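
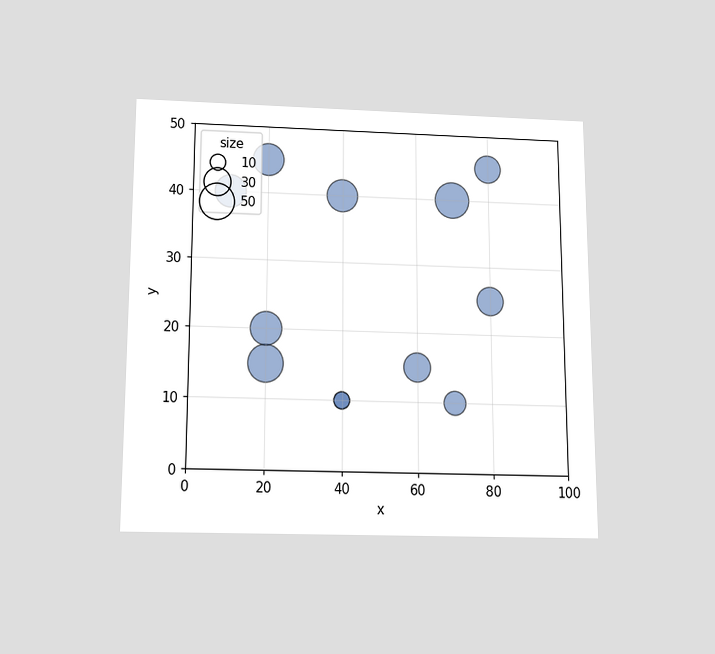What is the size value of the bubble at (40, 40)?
40

The chart is viewed slightly from below. Matching the bubble at (40, 40) against the size legend gives 40.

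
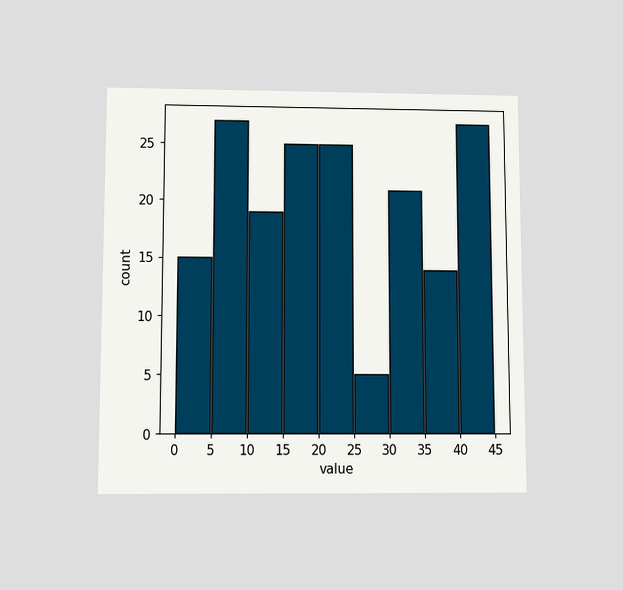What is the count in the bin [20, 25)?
The chart is viewed slightly from below. The [20, 25) bin has height 25.

25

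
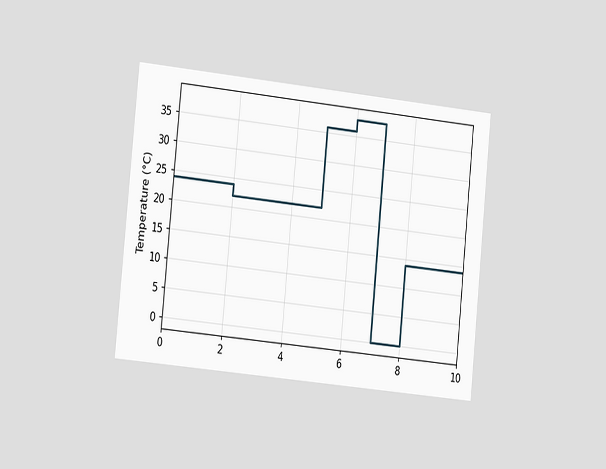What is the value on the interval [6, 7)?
38°C

The chart is tilted about 6° clockwise and viewed slightly from the left. On [6, 7) the step sits at 38°C.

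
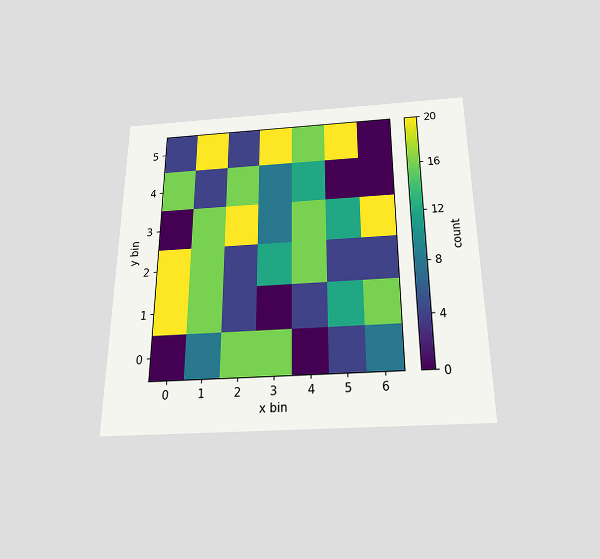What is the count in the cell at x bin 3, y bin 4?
8

The chart is viewed slightly from below. Matching the cell (3, 4) against the colorbar gives 8.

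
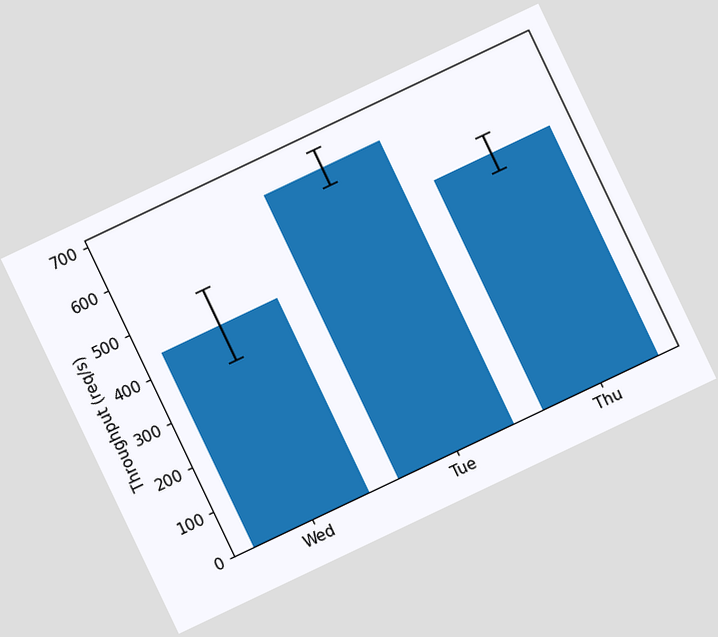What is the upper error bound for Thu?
560req/s

The chart is tilted about 25° counter-clockwise. The Thu bar's upper whisker reaches 560req/s.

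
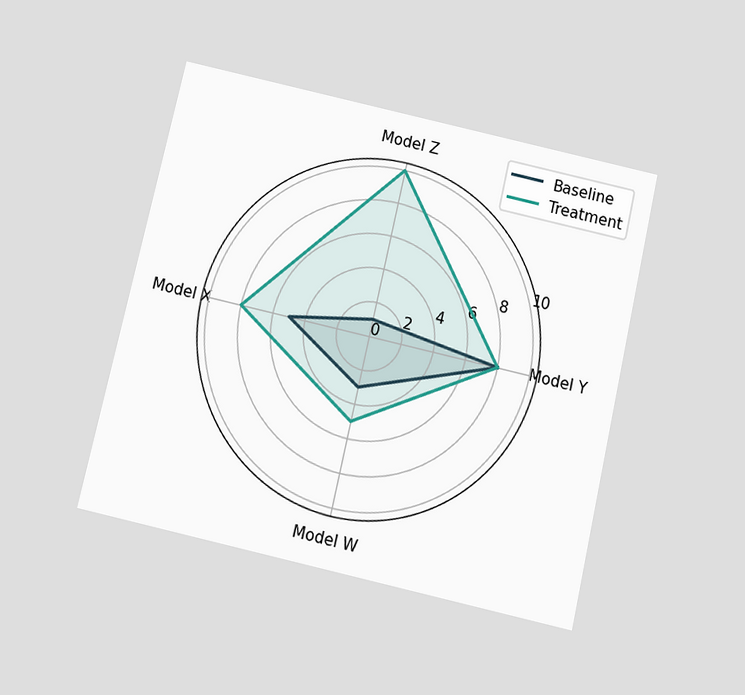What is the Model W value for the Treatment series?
The chart is tilted about 13° clockwise and viewed slightly from below. On the Model W axis, Treatment reaches 5.

5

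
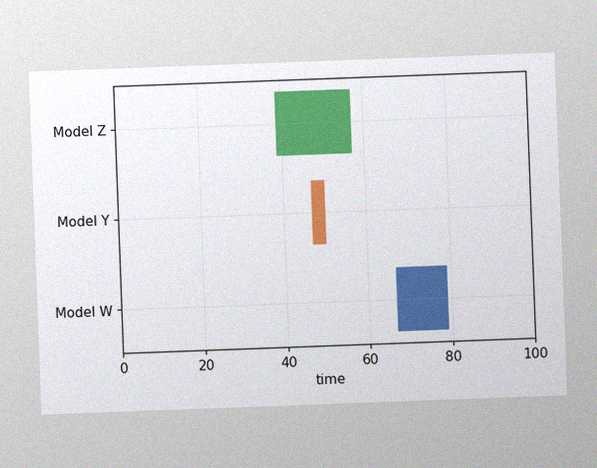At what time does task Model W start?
67

The chart is tilted about 2° counter-clockwise, with some photo noise. The Model W bar begins at t=67.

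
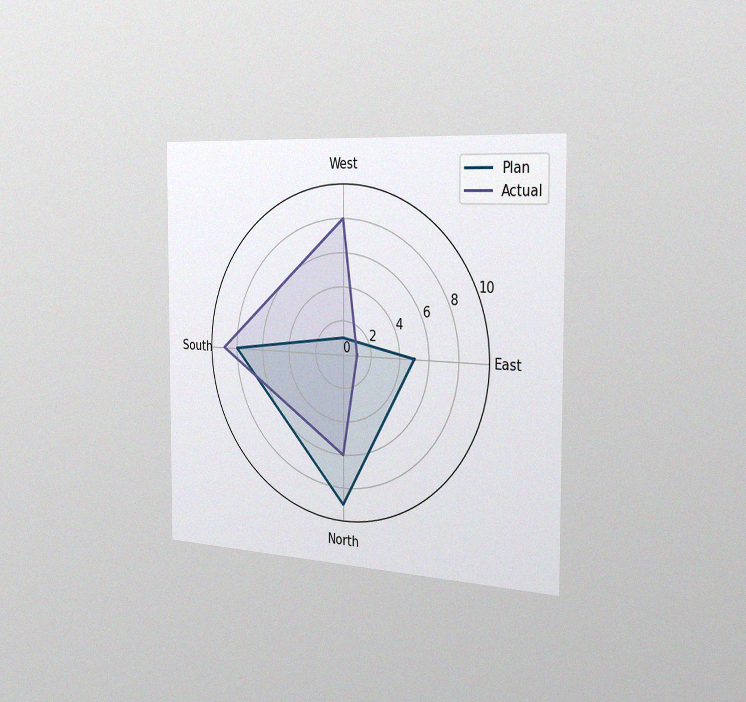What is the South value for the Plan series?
8

The chart is viewed slightly from the right, with some photo noise. On the South axis, Plan reaches 8.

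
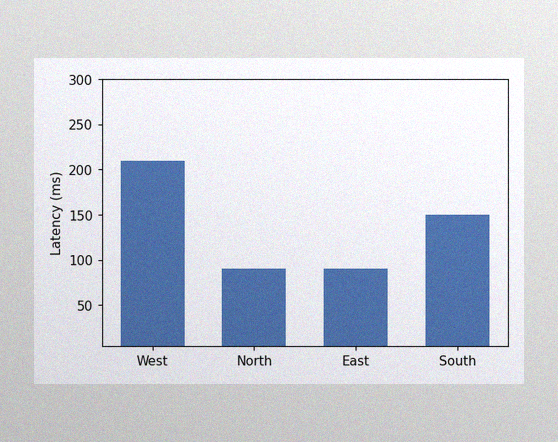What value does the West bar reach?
The image has some photo noise and uneven lighting. Reading along the chart's y-axis, the West bar reaches 210ms.

210ms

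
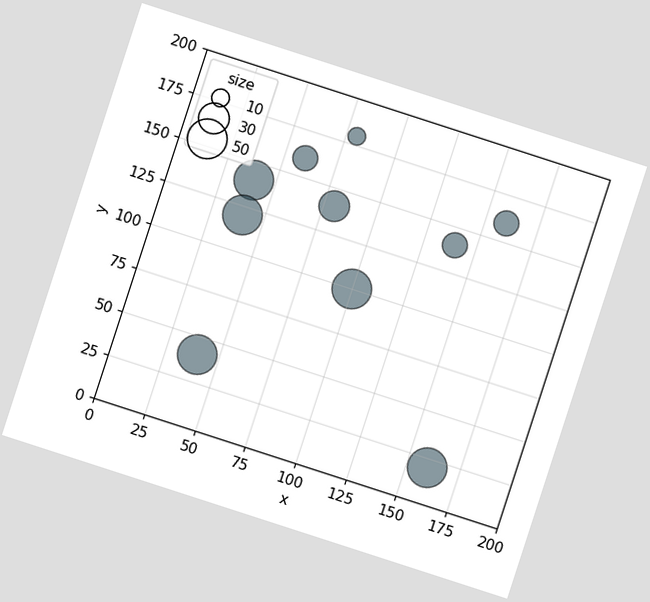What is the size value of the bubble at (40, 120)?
The chart is tilted about 18° clockwise. Matching the bubble at (40, 120) against the size legend gives 50.

50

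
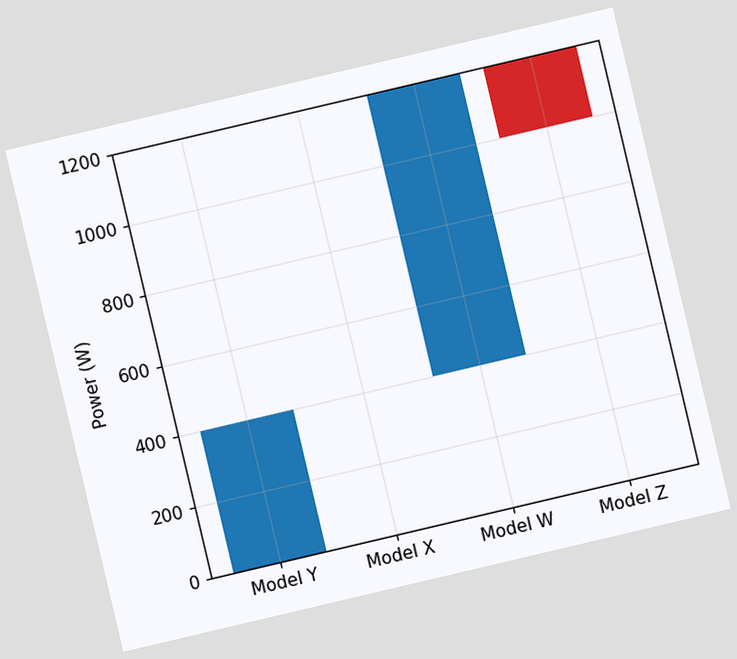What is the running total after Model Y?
400W

The chart is tilted about 13° counter-clockwise. After Model Y the running total reaches 400W.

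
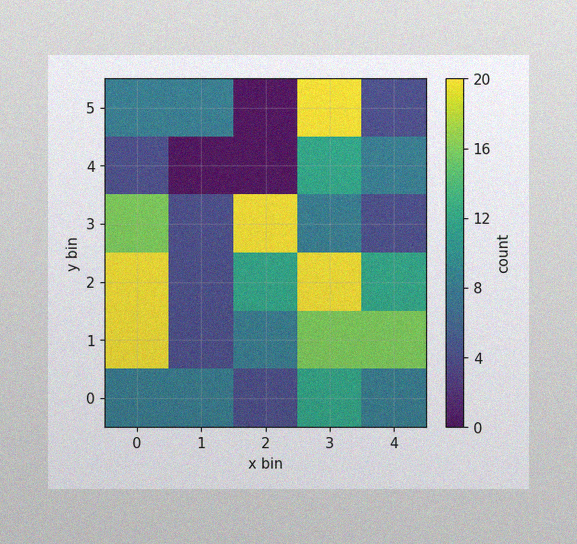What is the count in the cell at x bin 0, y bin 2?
20

The image has some photo noise and uneven lighting. Matching the cell (0, 2) against the colorbar gives 20.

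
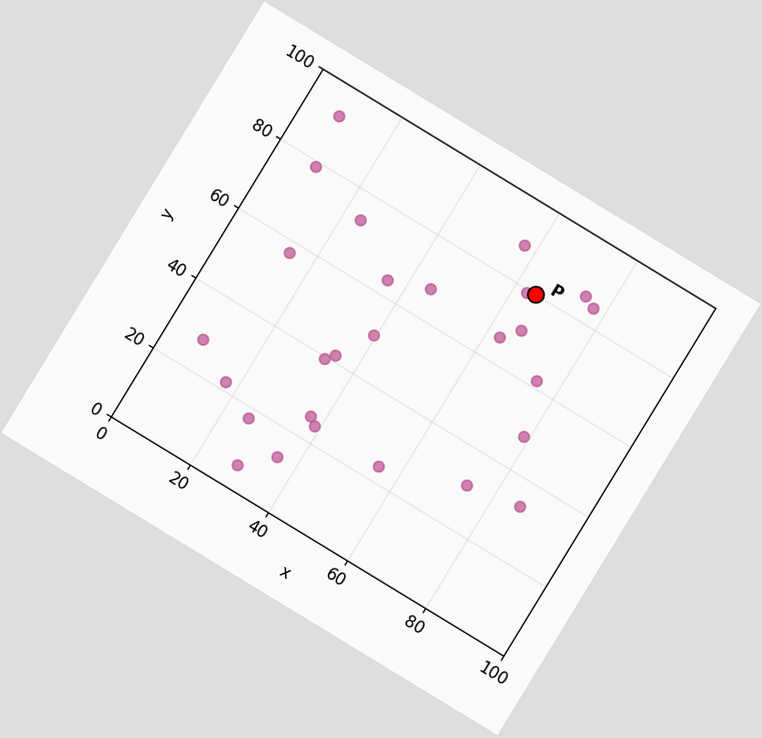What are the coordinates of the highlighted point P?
(65, 80)

The chart is tilted about 31° clockwise. Following the gridlines from P to each axis, P sits at (65, 80).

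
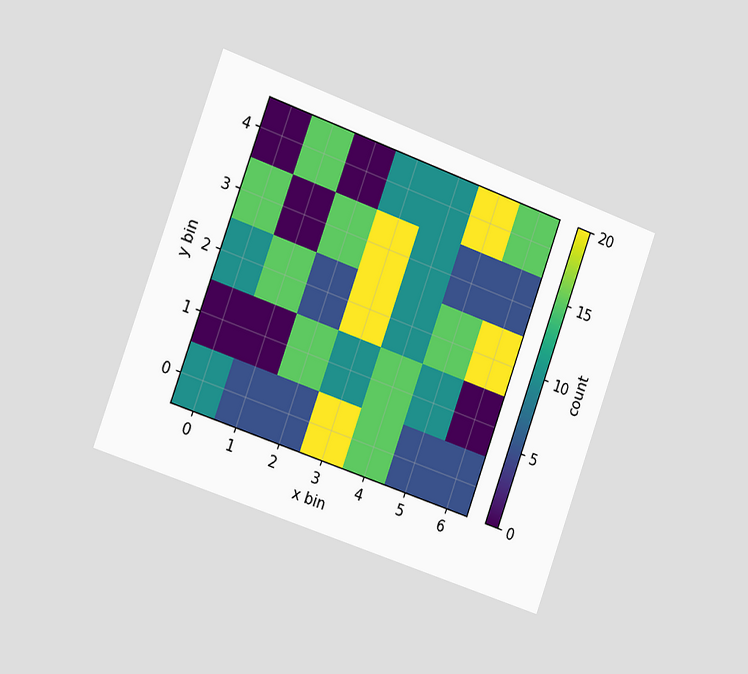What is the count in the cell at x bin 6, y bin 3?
5

The chart is tilted about 20° clockwise and viewed slightly from the left. Matching the cell (6, 3) against the colorbar gives 5.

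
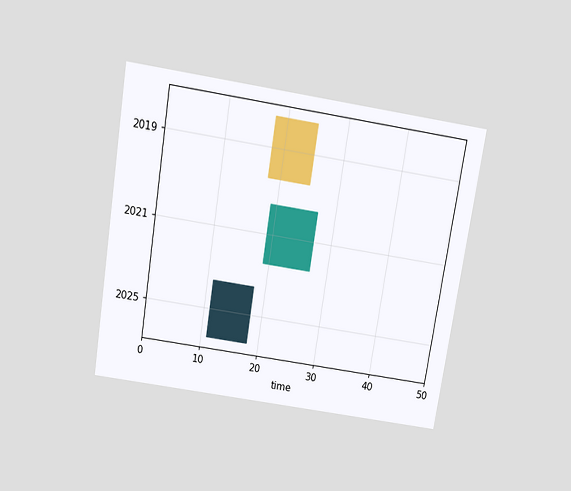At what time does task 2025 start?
The chart is tilted about 9° clockwise and viewed slightly from above. The 2025 bar begins at t=11.

11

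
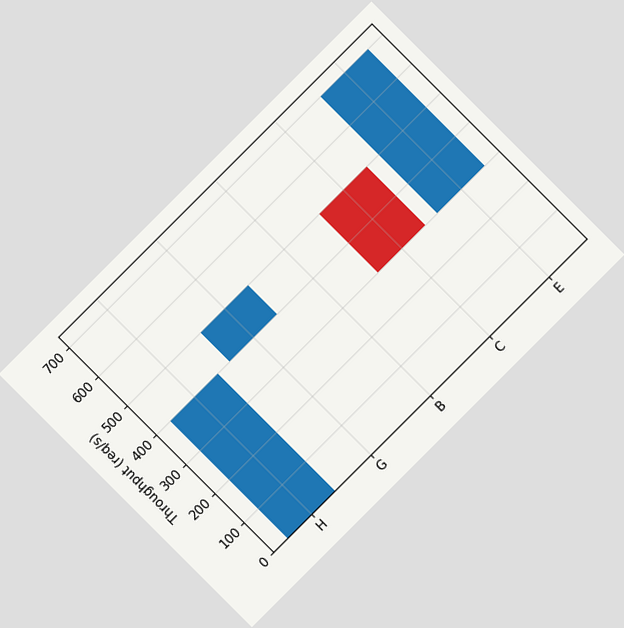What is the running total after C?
300req/s

The chart is tilted about 45° counter-clockwise. After C the running total reaches 300req/s.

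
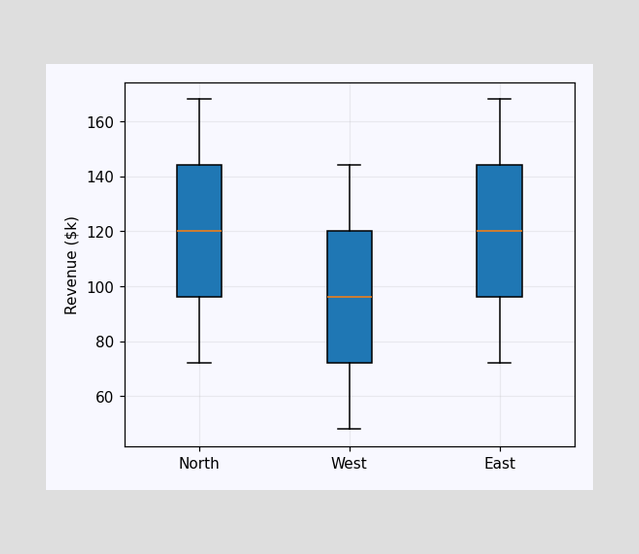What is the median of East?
$120k

The median line in the East box sits at $120k.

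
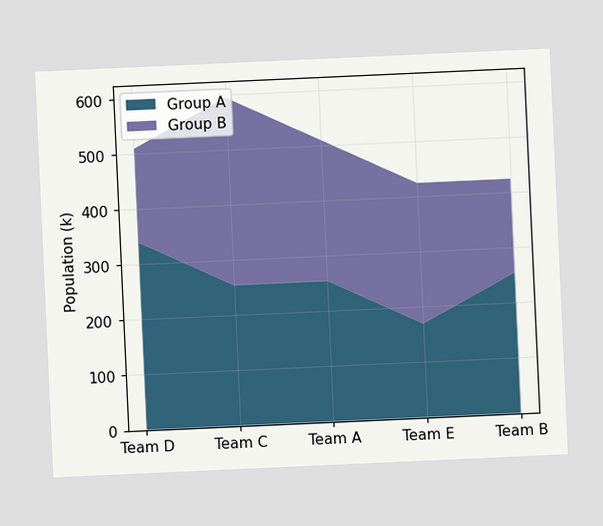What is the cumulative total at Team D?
The chart is tilted about 3° counter-clockwise. The stacked total at Team D reaches 510k.

510k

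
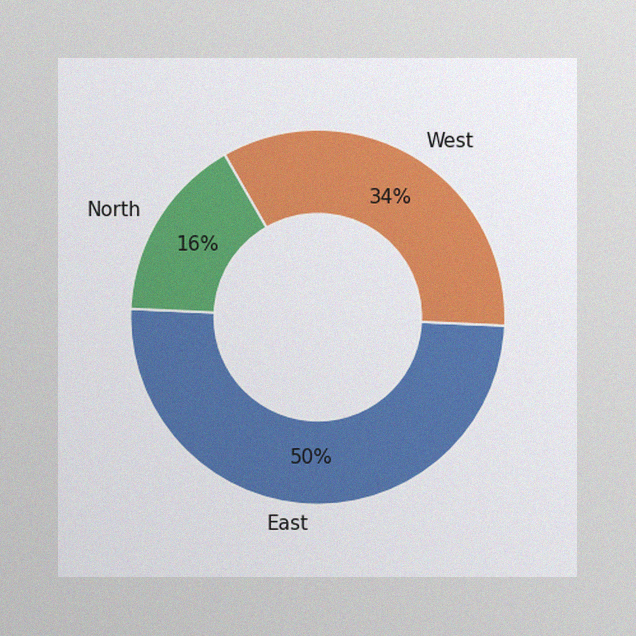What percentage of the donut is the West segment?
34%

The image has some photo noise and uneven lighting. The West segment takes up 34% of the ring.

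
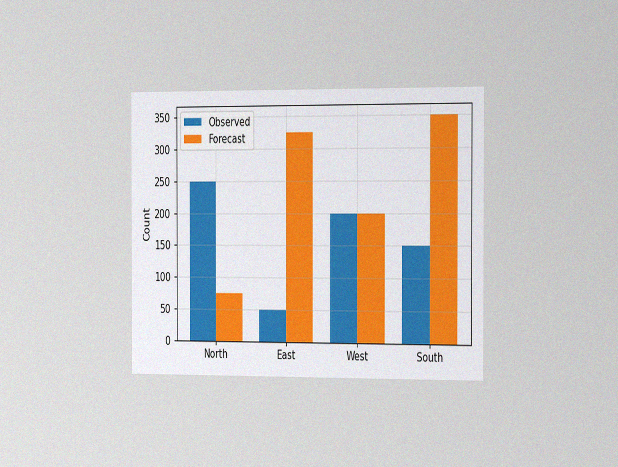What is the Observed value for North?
250

The chart is viewed slightly from the right, with some photo noise. The Observed bar at North reaches 250 on the y-axis.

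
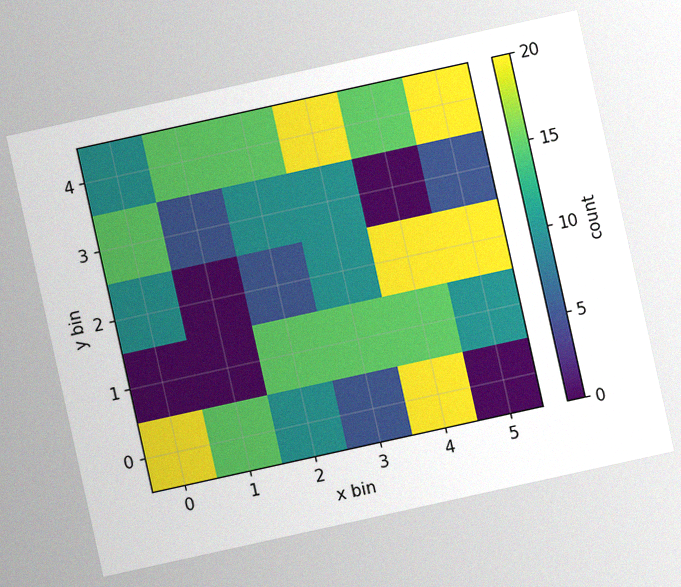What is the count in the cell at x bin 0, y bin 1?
0

The chart is tilted about 12° counter-clockwise, with some photo noise. Matching the cell (0, 1) against the colorbar gives 0.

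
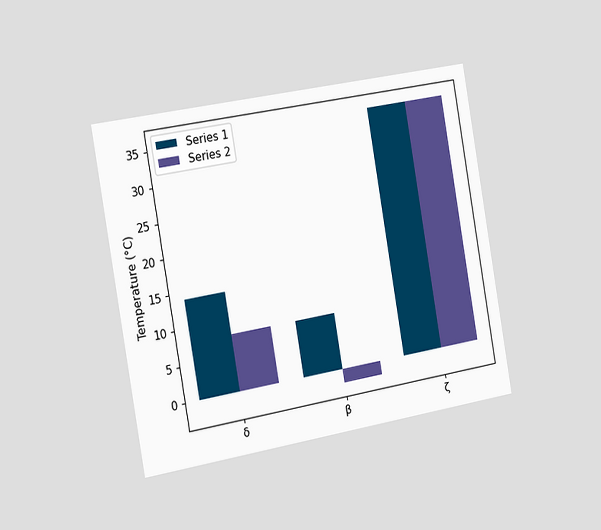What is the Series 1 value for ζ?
The chart is tilted about 10° counter-clockwise and viewed slightly from the left. The Series 1 bar at ζ reaches 36°C on the y-axis.

36°C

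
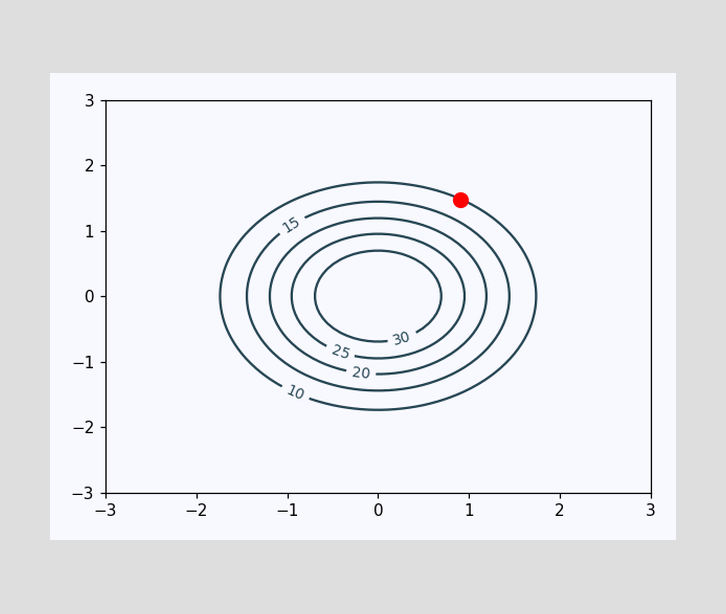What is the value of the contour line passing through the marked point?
10

The marked point sits on the contour labelled 10.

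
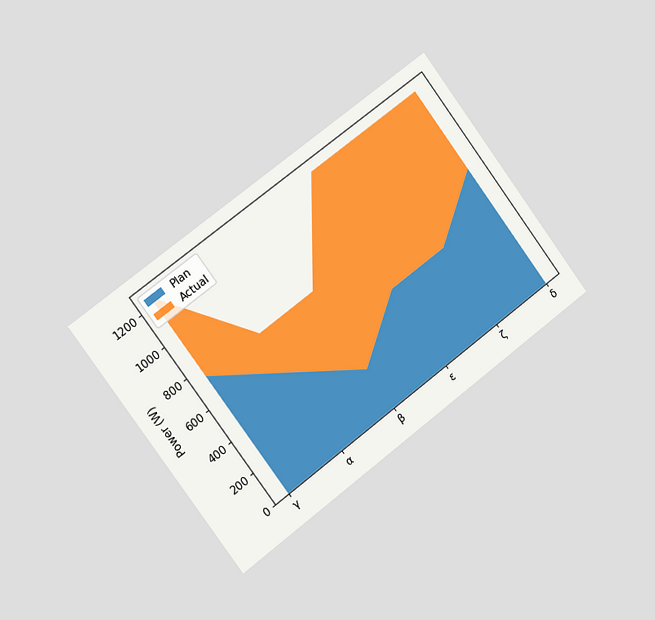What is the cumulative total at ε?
1250W

The chart is tilted about 37° counter-clockwise and viewed slightly from the left. The stacked total at ε reaches 1250W.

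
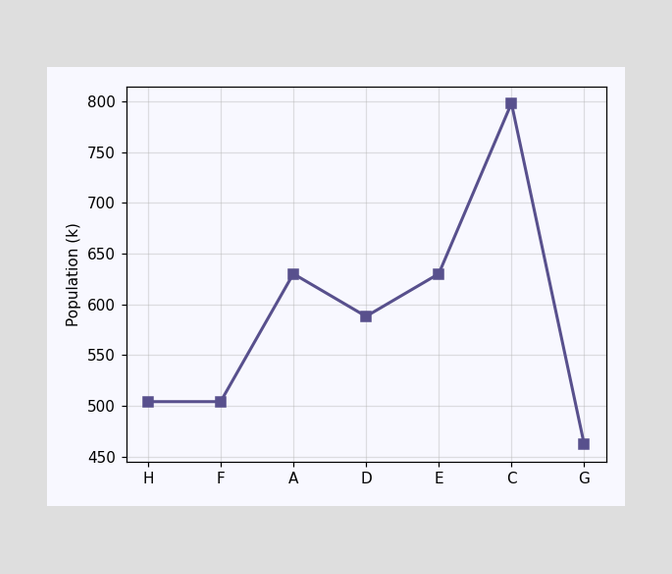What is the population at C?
798k

At C, the line is at 798k.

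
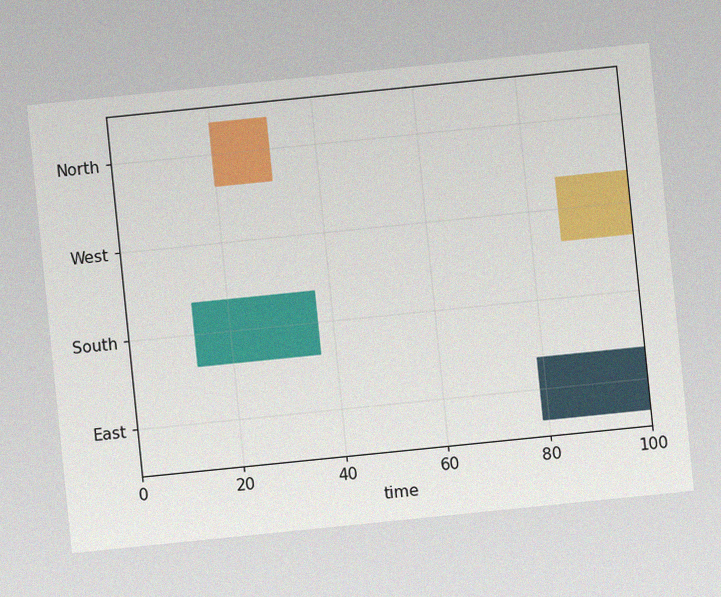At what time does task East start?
79

The chart is tilted about 6° counter-clockwise, with some photo noise. The East bar begins at t=79.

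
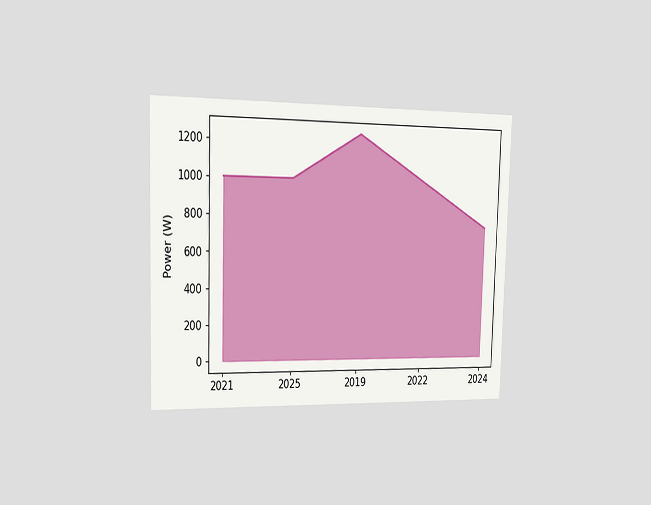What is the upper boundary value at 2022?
1000W

The chart is viewed slightly from the left. At 2022 the upper boundary is at 1000W.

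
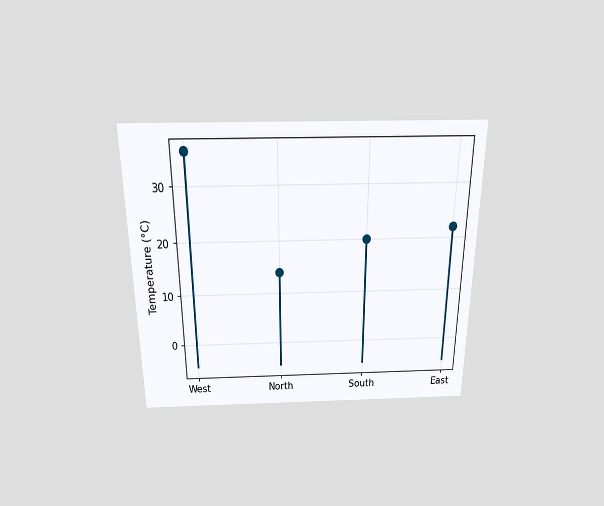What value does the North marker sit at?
The chart is viewed slightly from above. The North marker sits at 14°C.

14°C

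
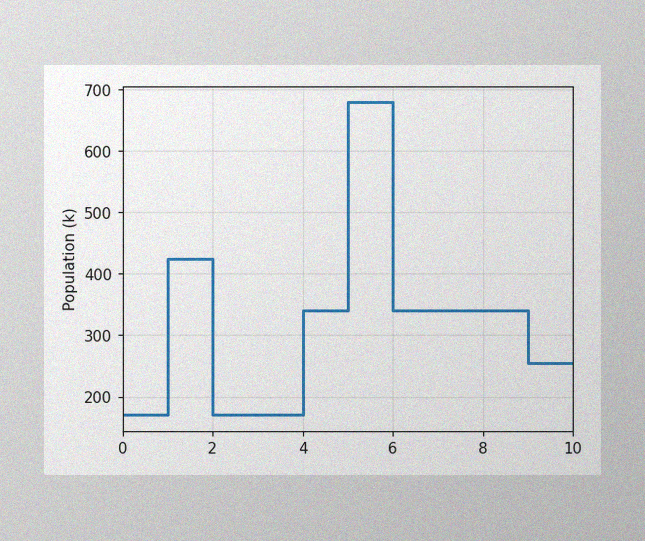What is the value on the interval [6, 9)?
The image has some photo noise and uneven lighting. On [6, 9) the step sits at 340k.

340k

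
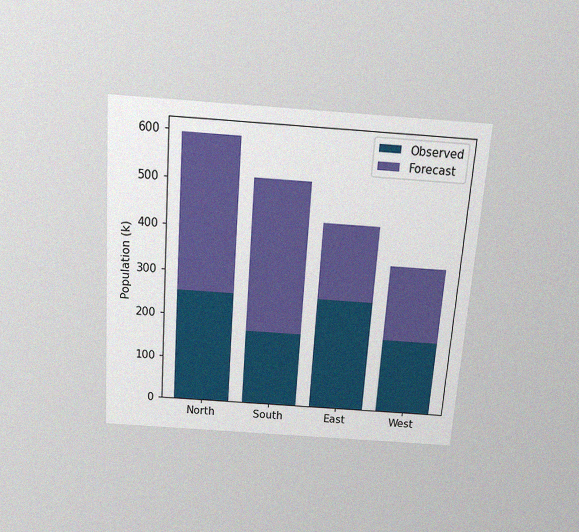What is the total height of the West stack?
The chart is tilted about 4° clockwise and viewed slightly from above, with some photo noise. The West stack's top reaches 340k on the y-axis.

340k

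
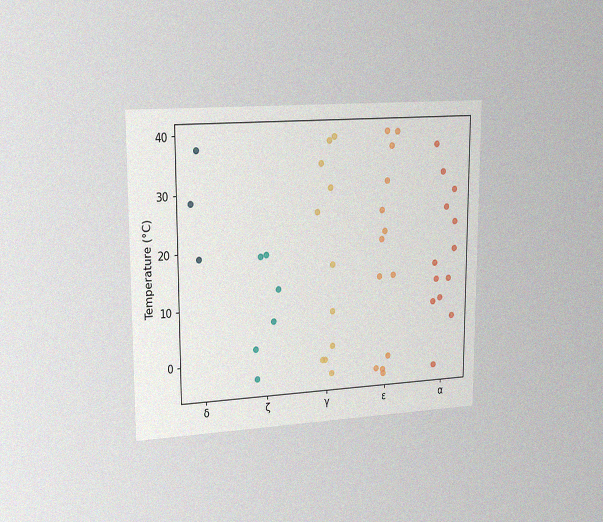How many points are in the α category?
13

The chart is viewed slightly from the left, with some photo noise. Counting the markers in the α column gives 13.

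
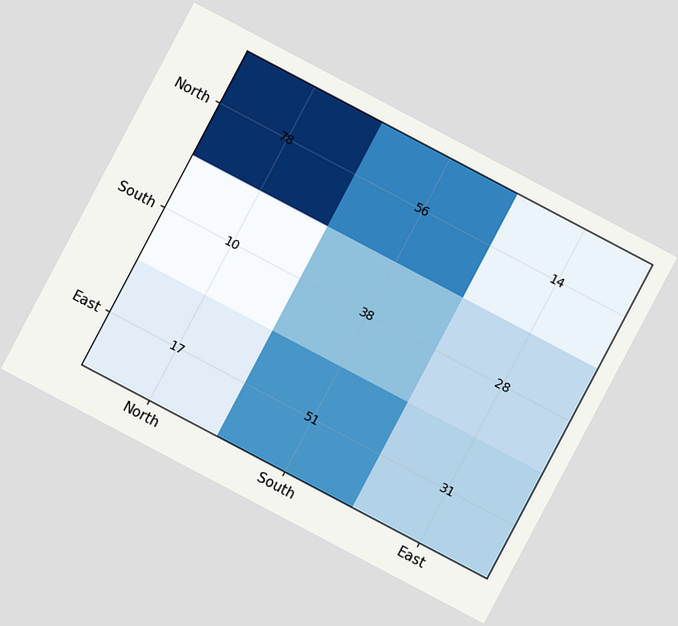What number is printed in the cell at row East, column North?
17

The chart is tilted about 28° clockwise. The (East, North) cell reads 17.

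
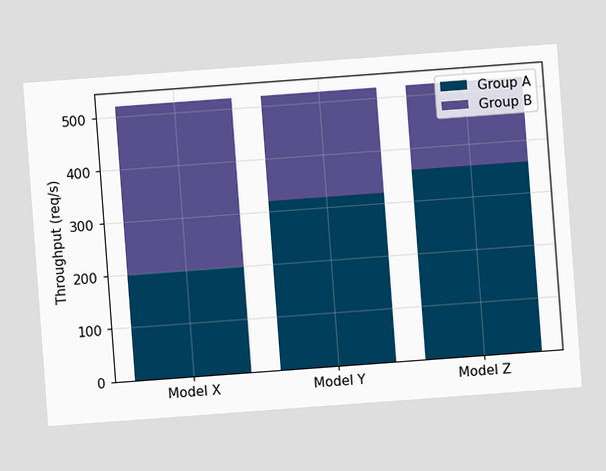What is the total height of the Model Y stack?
The chart is tilted about 4° counter-clockwise. The Model Y stack's top reaches 520req/s on the y-axis.

520req/s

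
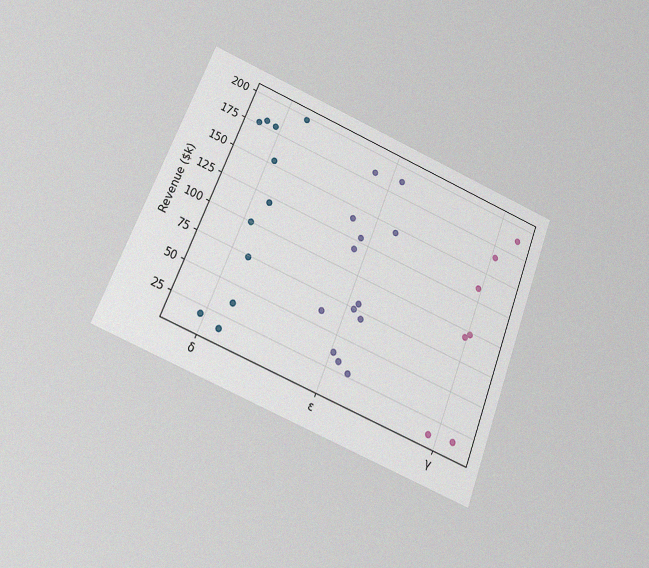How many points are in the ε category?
13

The chart is tilted about 22° clockwise and viewed at a slight angle, with some photo noise. Counting the markers in the ε column gives 13.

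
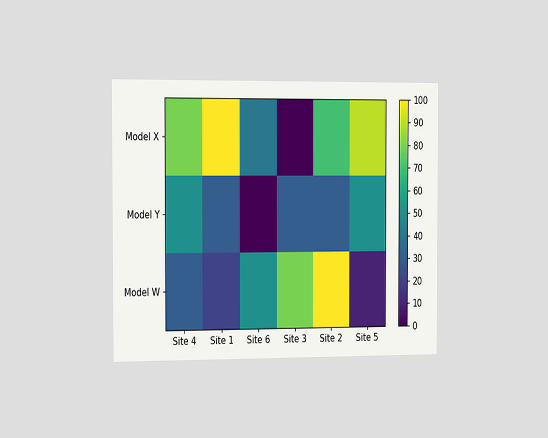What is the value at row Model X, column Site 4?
The chart is viewed slightly from the left. Matching cell (Model X, Site 4) against the colorbar gives 80.

80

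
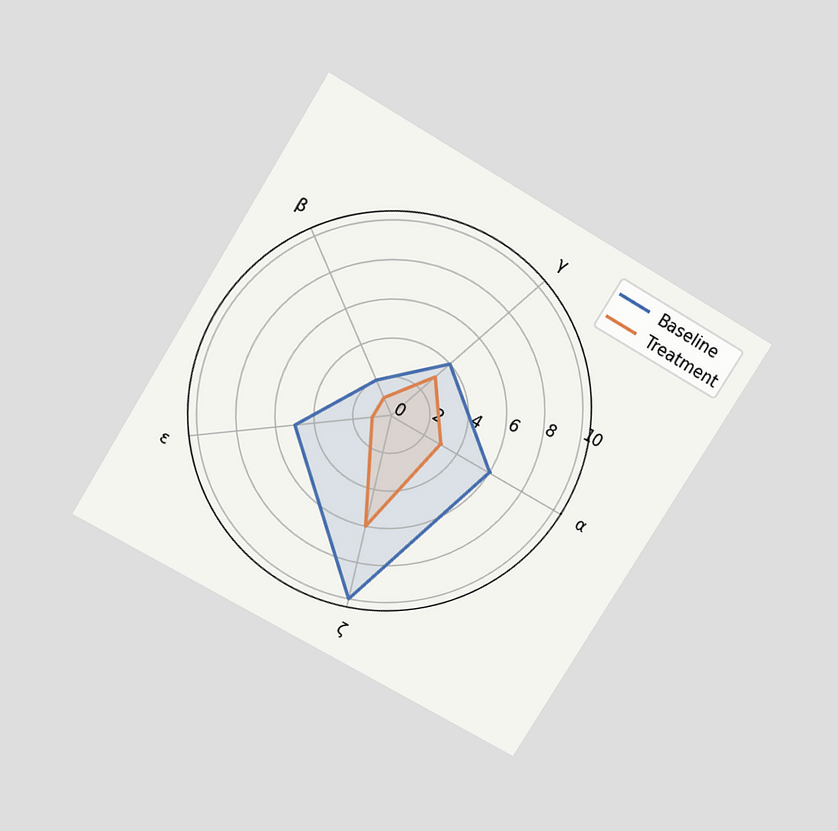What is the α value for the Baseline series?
6

The chart is tilted about 31° clockwise and viewed slightly from above. On the α axis, Baseline reaches 6.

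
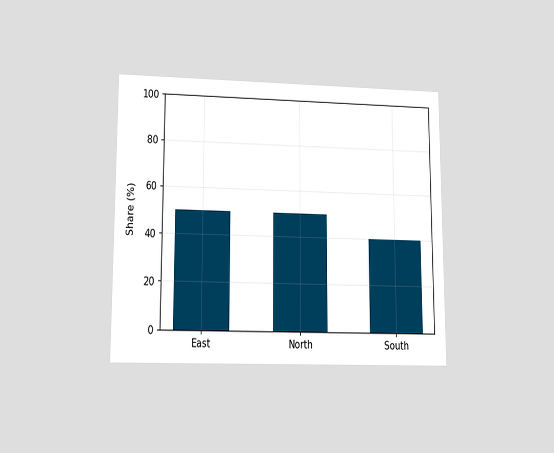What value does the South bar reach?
40%

The chart is viewed at a slight angle. Reading along the chart's y-axis, the South bar reaches 40%.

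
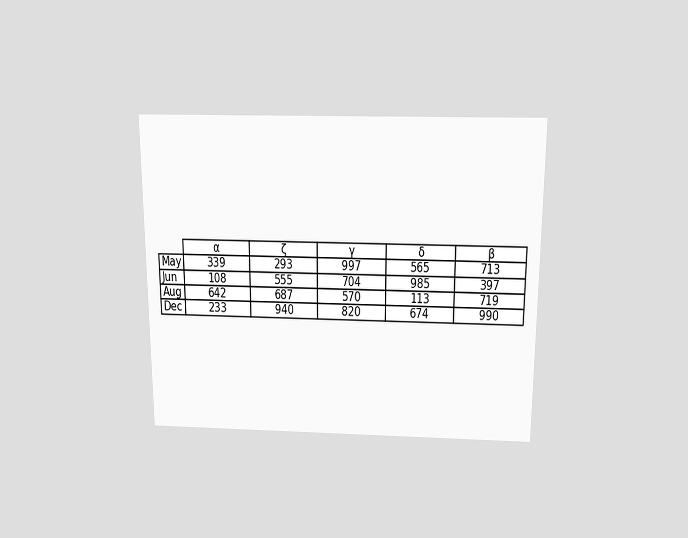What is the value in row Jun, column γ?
704

The chart is viewed slightly from above. The (Jun, γ) cell reads 704.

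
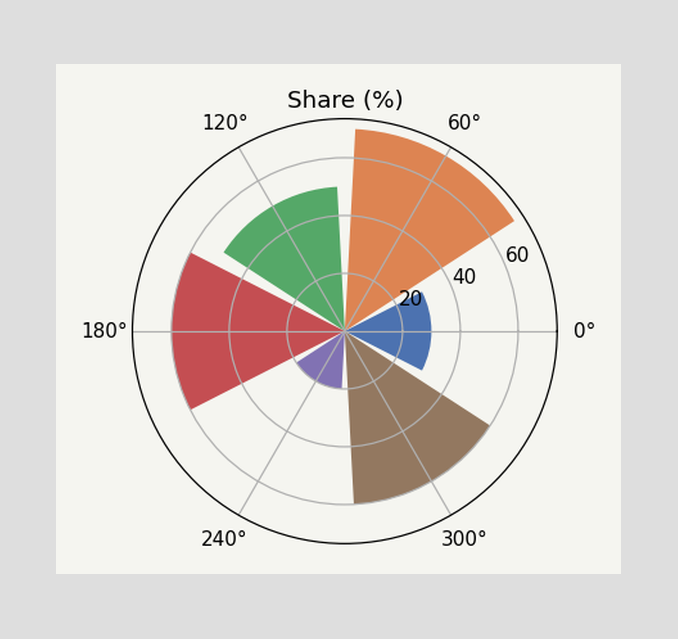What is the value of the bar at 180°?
The bar at 180° reaches 60% on the radial axis.

60%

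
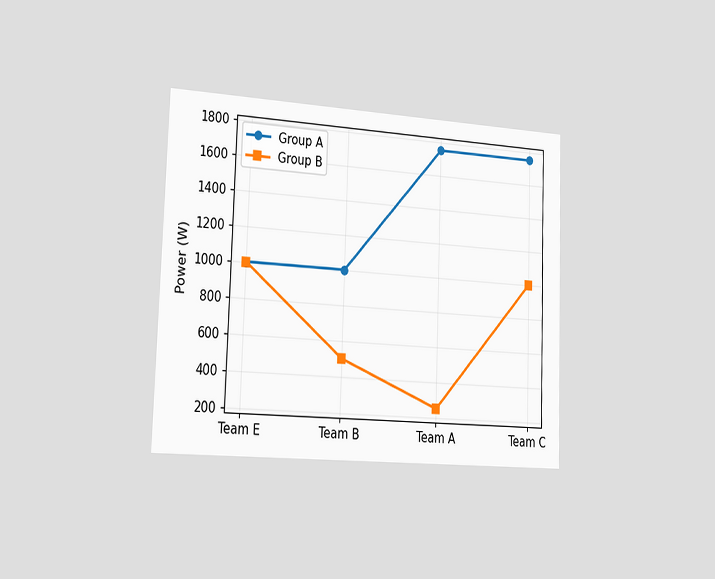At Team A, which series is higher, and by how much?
Group A, by 1500W

The chart is tilted about 2° clockwise and viewed slightly from the left. At Team A, Group A sits above the other line by 1500W.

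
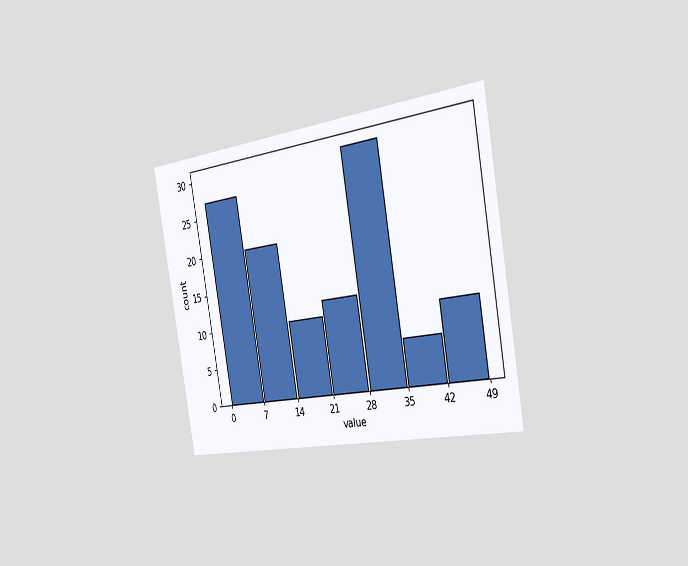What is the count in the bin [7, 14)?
20

The chart is tilted about 10° counter-clockwise and viewed slightly from the right. The [7, 14) bin has height 20.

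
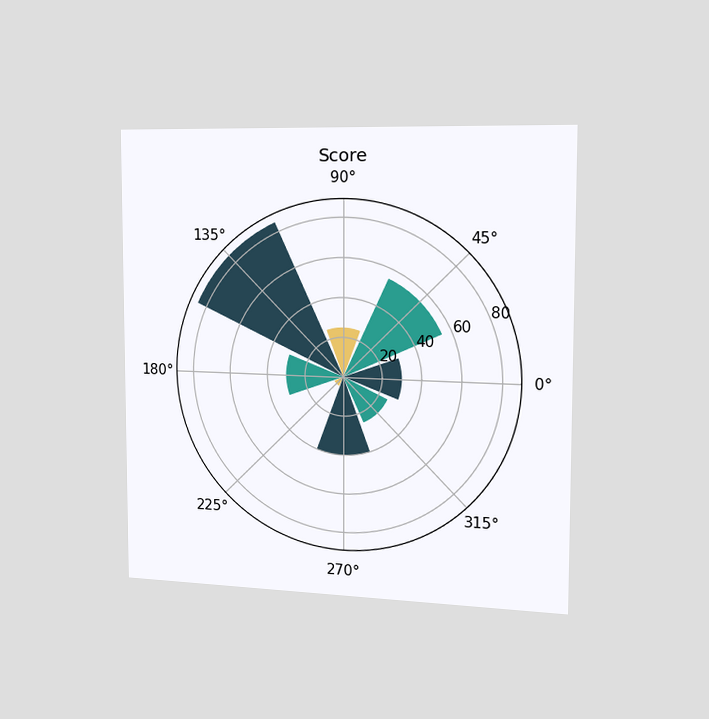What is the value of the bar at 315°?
25

The chart is viewed slightly from the right. The bar at 315° reaches 25 on the radial axis.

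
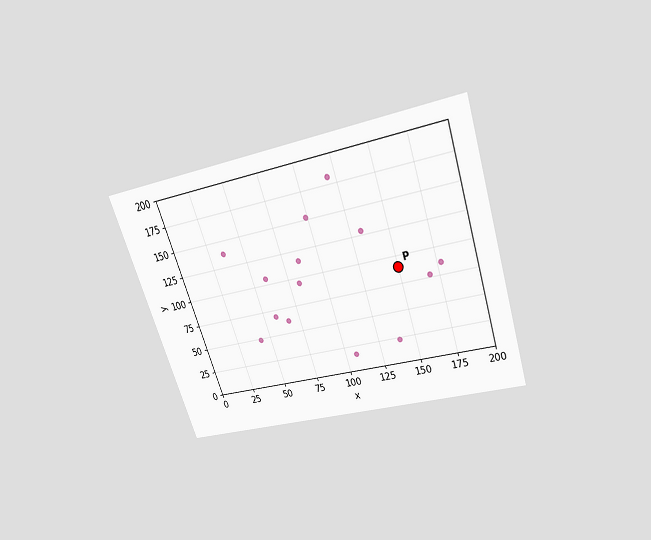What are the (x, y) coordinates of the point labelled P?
(150, 90)

The chart is tilted about 18° counter-clockwise and viewed slightly from above. Following the gridlines from P to each axis, P sits at (150, 90).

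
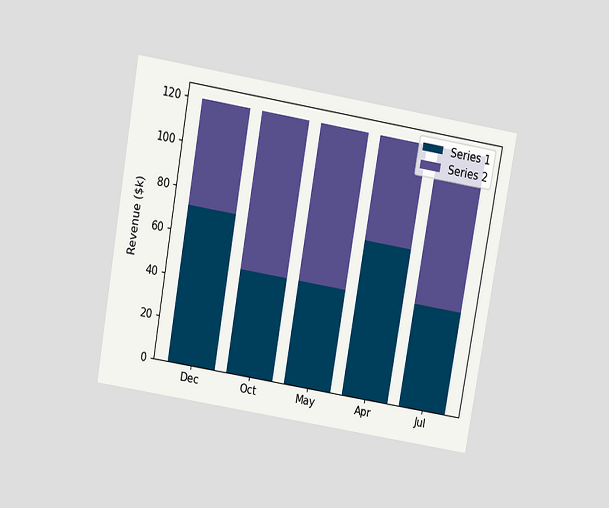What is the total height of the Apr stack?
The chart is tilted about 10° clockwise and viewed slightly from above. The Apr stack's top reaches $120k on the y-axis.

$120k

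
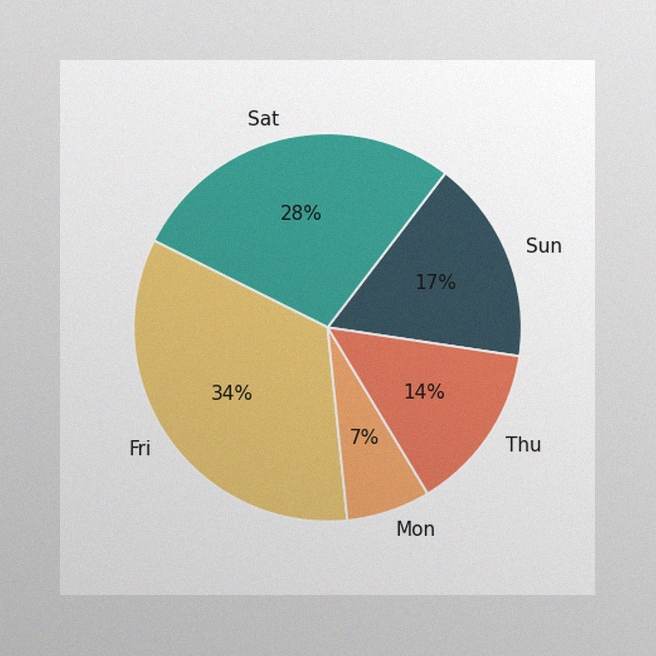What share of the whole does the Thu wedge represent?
The image has some photo noise and uneven lighting. The Thu slice takes up 14% of the pie.

14%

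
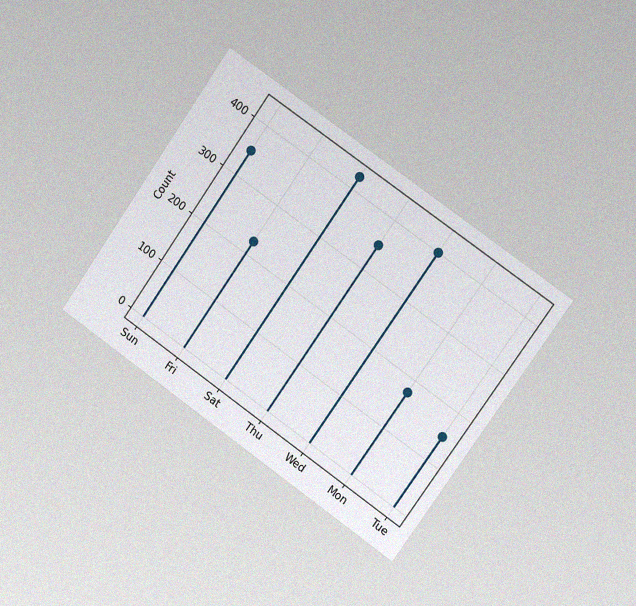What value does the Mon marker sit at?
175

The chart is tilted about 35° clockwise and viewed slightly from the right, with some photo noise. The Mon marker sits at 175.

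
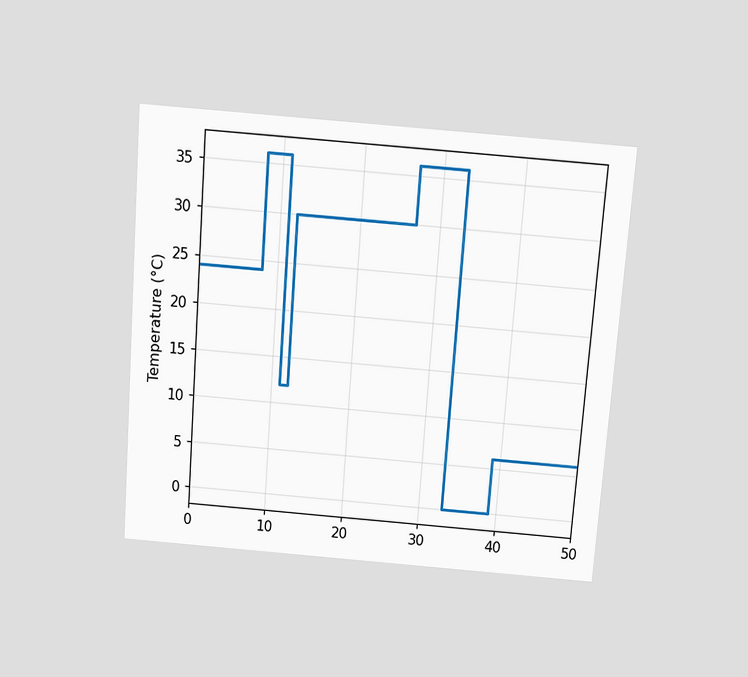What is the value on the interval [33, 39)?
The chart is tilted about 4° clockwise and viewed slightly from above. On [33, 39) the step sits at 0°C.

0°C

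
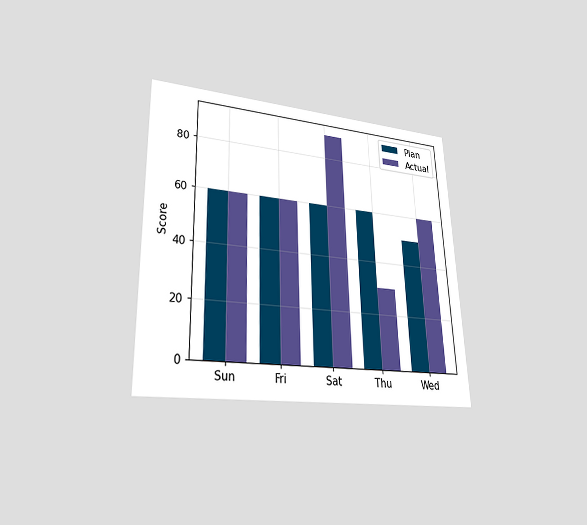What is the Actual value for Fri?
60

The chart is viewed at a slight angle. The Actual bar at Fri reaches 60 on the y-axis.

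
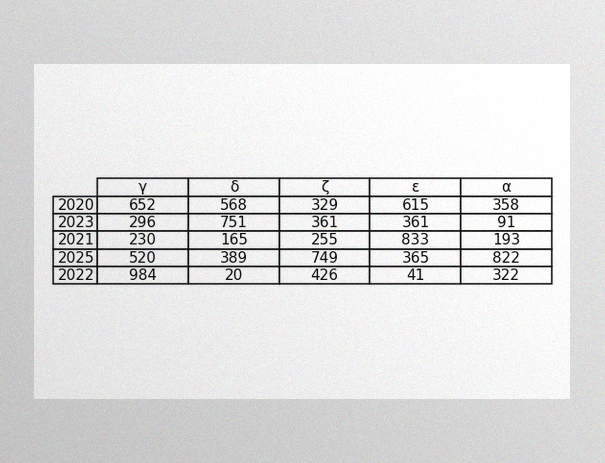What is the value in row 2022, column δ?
The image has some photo noise and uneven lighting. The (2022, δ) cell reads 20.

20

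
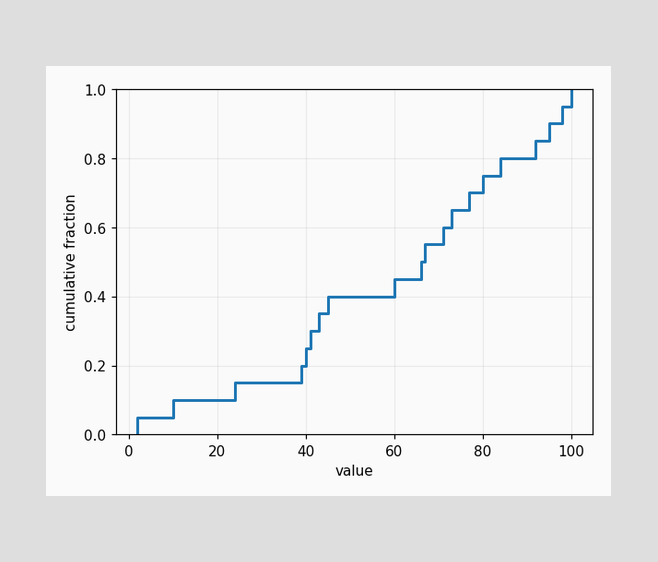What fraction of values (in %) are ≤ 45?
40%

At x=45 the ECDF step is at 40%.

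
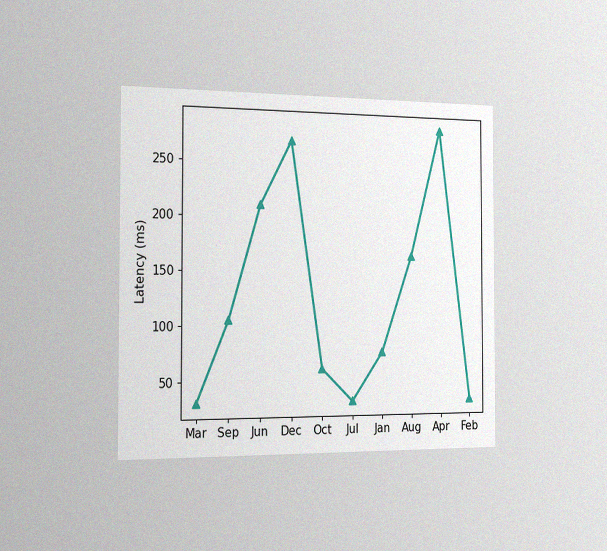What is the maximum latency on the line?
The chart is viewed slightly from the left, with some photo noise. The highest point is at Apr, and reading across to the y-axis gives 285ms.

285ms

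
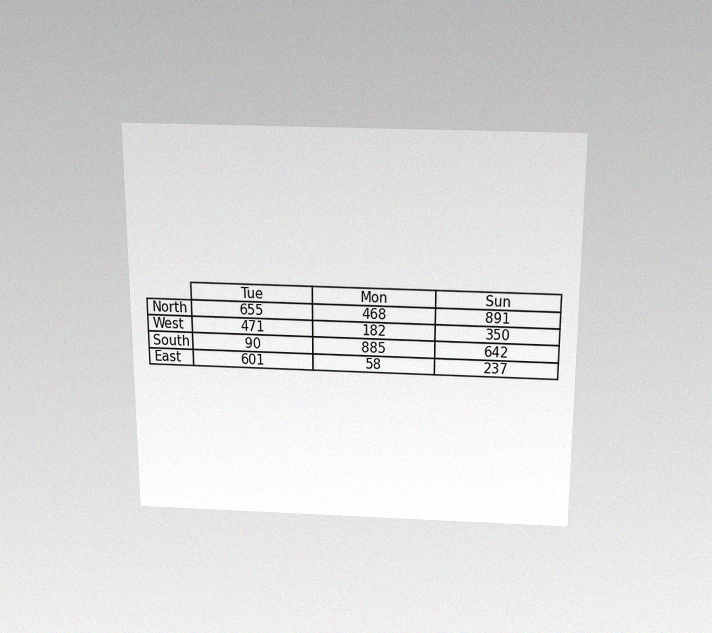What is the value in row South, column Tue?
90

The chart is viewed slightly from above, with some photo noise. The (South, Tue) cell reads 90.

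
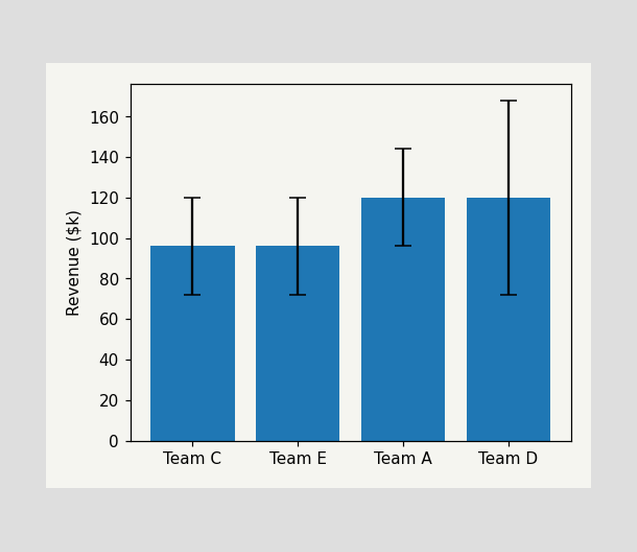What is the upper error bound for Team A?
The Team A bar's upper whisker reaches $144k.

$144k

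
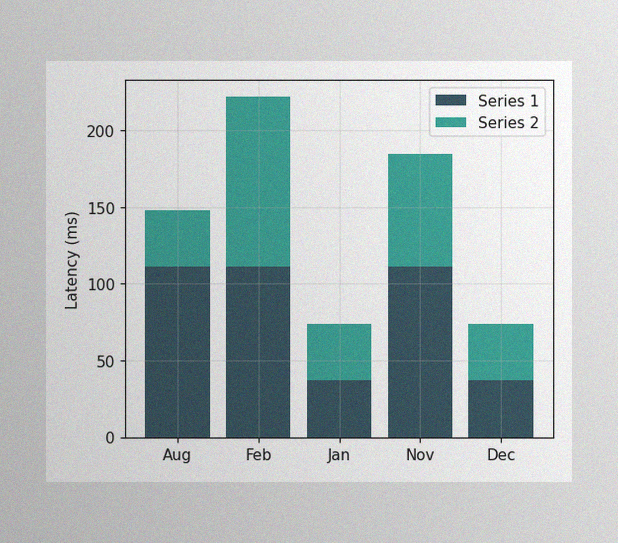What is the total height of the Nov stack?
185ms

The image has some photo noise and uneven lighting. The Nov stack's top reaches 185ms on the y-axis.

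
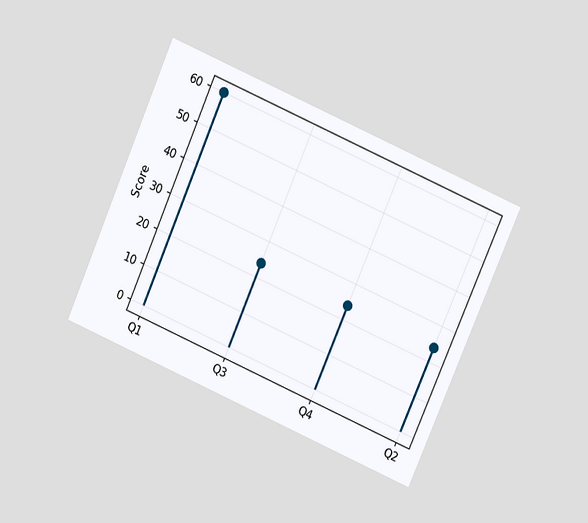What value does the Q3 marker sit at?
24

The chart is tilted about 23° clockwise and viewed at a slight angle. The Q3 marker sits at 24.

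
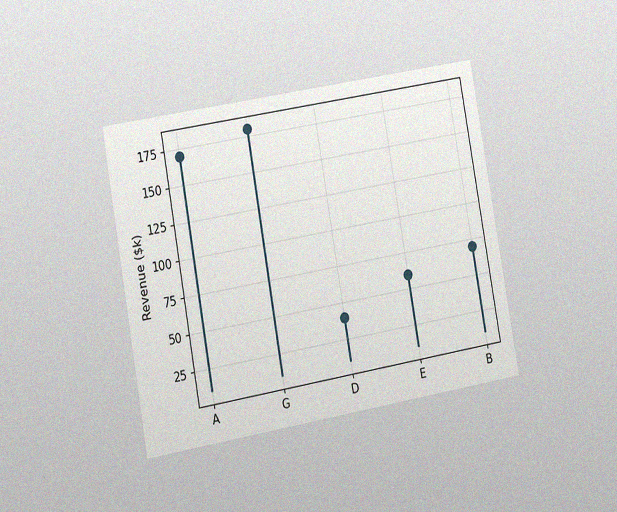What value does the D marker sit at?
$40k

The chart is tilted about 10° counter-clockwise and viewed slightly from the left, with some photo noise. The D marker sits at $40k.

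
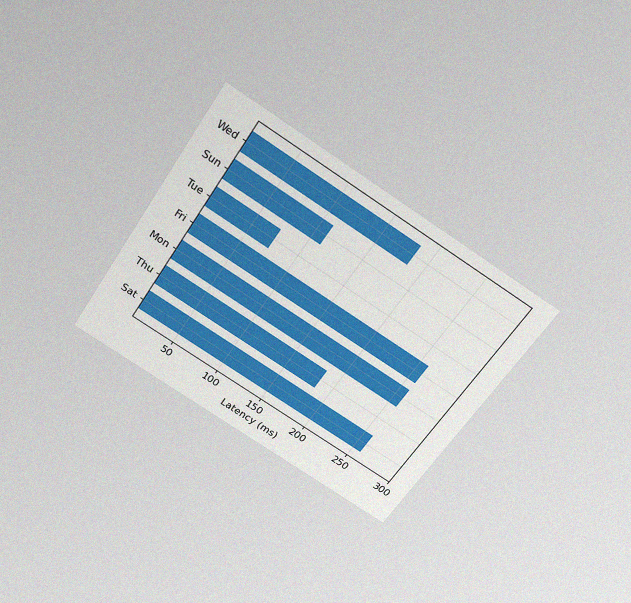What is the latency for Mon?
259ms

The chart is tilted about 33° clockwise and viewed slightly from above, with some photo noise. Reading along the chart's x-axis, the Mon bar reaches 259ms.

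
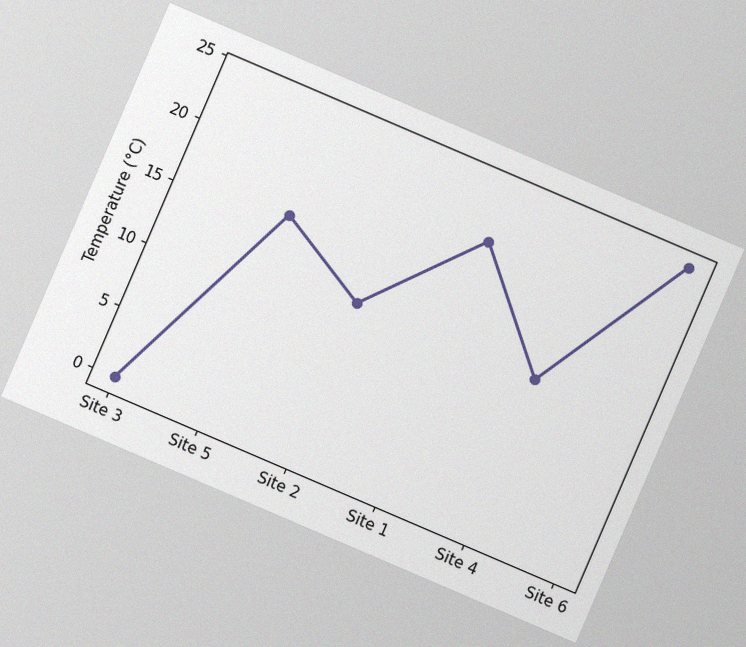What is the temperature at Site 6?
The chart is tilted about 23° clockwise, with some photo noise. At Site 6, the line is at 24°C.

24°C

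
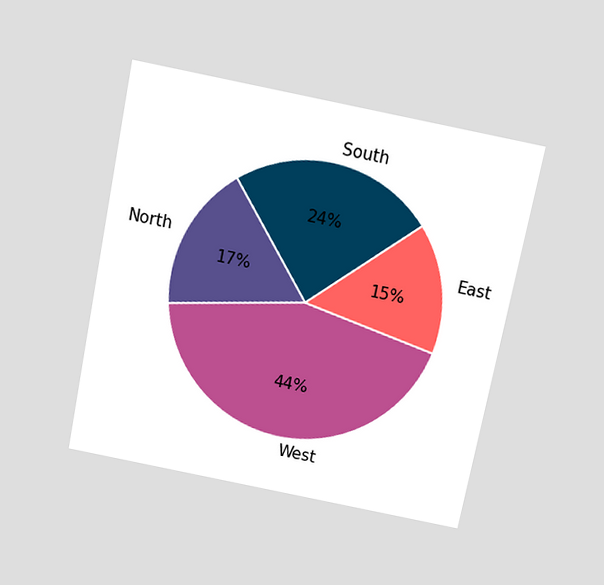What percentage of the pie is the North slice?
The chart is tilted about 11° clockwise and viewed slightly from above. The North slice takes up 17% of the pie.

17%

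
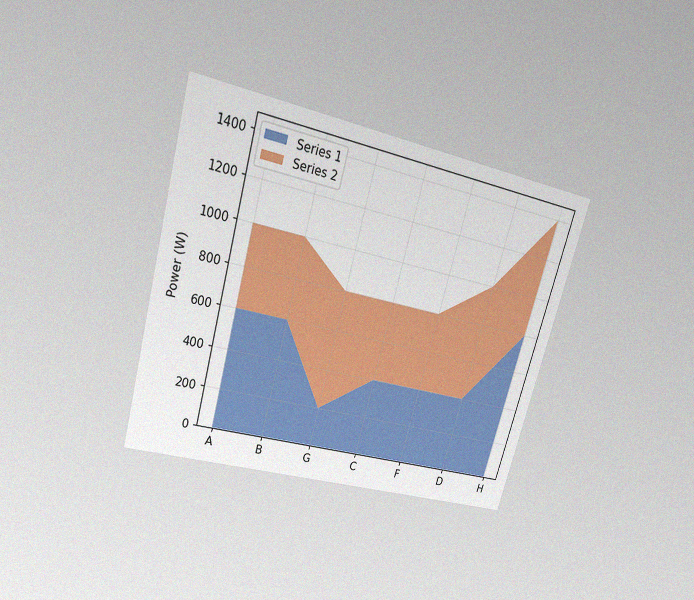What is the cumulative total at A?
The chart is tilted about 16° clockwise and viewed slightly from above, with some photo noise. The stacked total at A reaches 1000W.

1000W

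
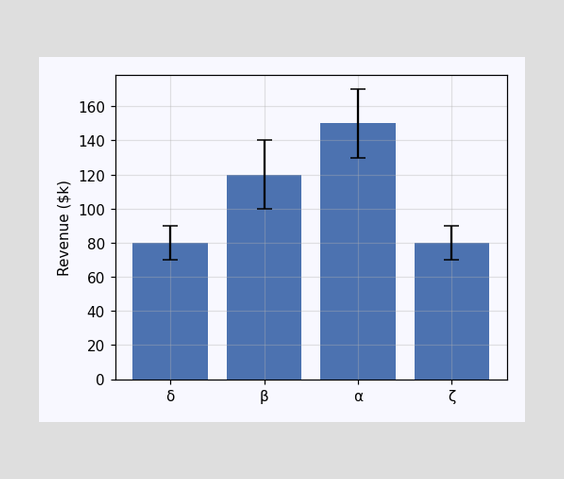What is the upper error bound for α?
$170k

The α bar's upper whisker reaches $170k.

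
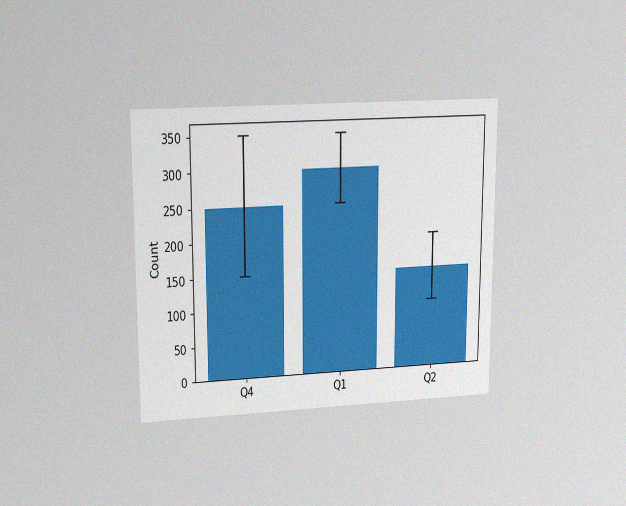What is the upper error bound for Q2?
200

The chart is viewed at a slight angle, with some photo noise. The Q2 bar's upper whisker reaches 200.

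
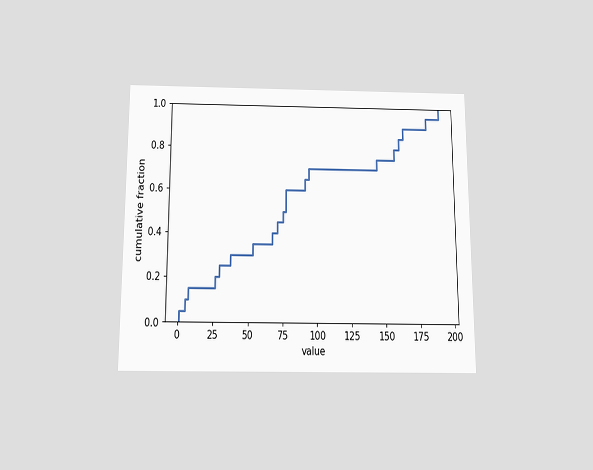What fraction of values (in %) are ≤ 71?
The chart is viewed slightly from below. At x=71 the ECDF step is at 45%.

45%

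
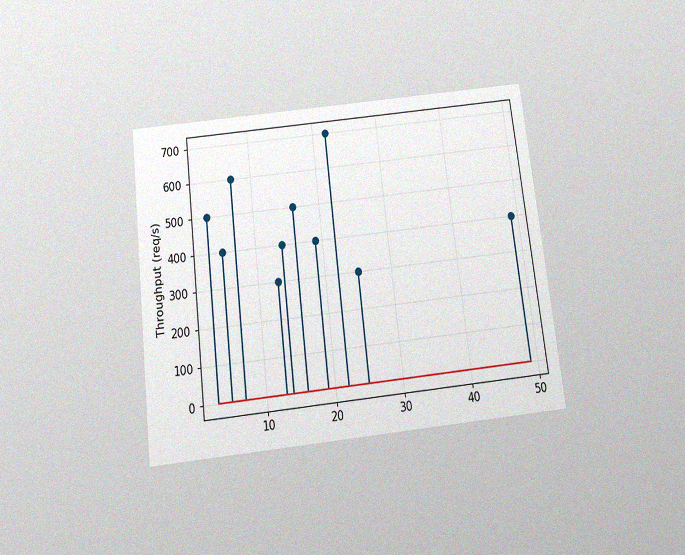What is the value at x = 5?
400req/s

The chart is tilted about 7° counter-clockwise and viewed slightly from below, with some photo noise. The stem at x=5 reaches 400req/s.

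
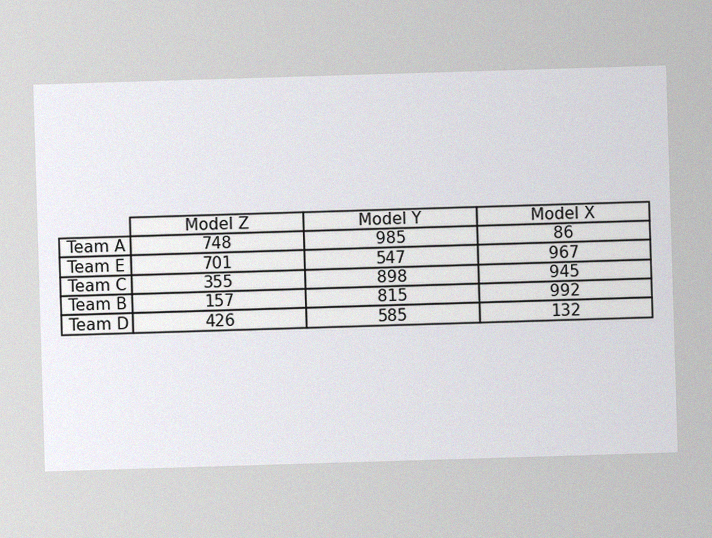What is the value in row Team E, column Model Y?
547

The image has some photo noise and uneven lighting. The (Team E, Model Y) cell reads 547.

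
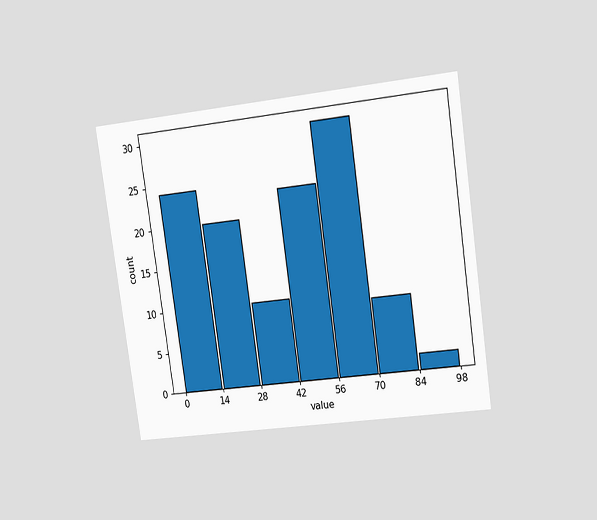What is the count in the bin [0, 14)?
The chart is tilted about 8° counter-clockwise and viewed at a slight angle. The [0, 14) bin has height 24.

24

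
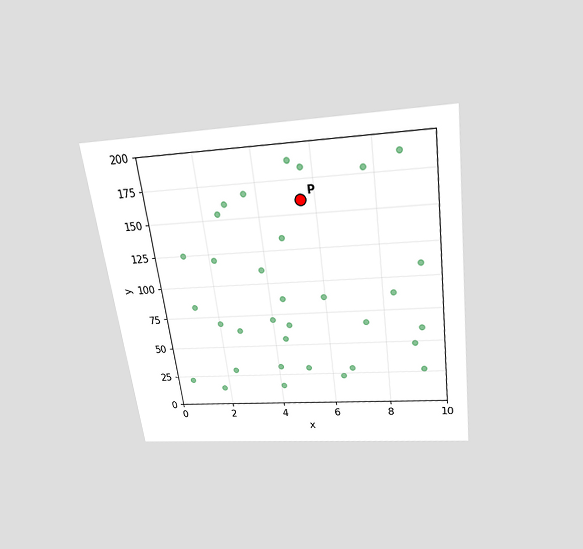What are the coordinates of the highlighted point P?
The chart is tilted about 7° counter-clockwise and viewed slightly from above. Following the gridlines from P to each axis, P sits at (5.5, 160).

(5.5, 160)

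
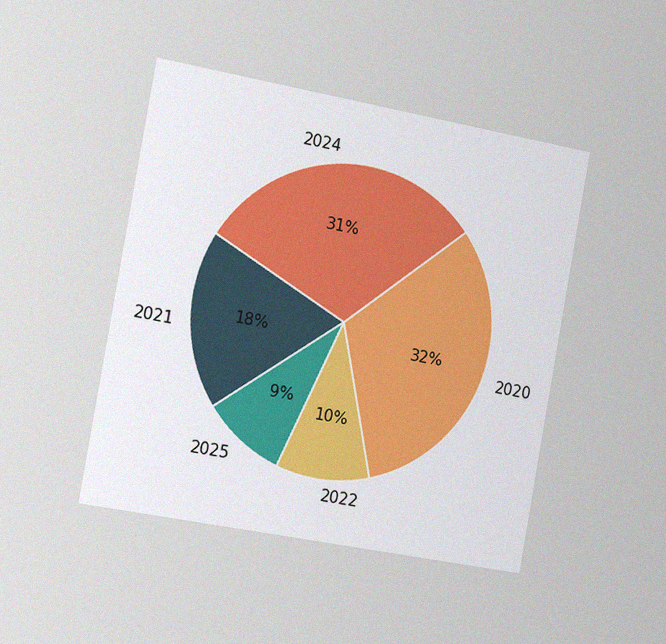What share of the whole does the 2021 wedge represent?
18%

The chart is tilted about 10° clockwise and viewed slightly from the left, with some photo noise. The 2021 slice takes up 18% of the pie.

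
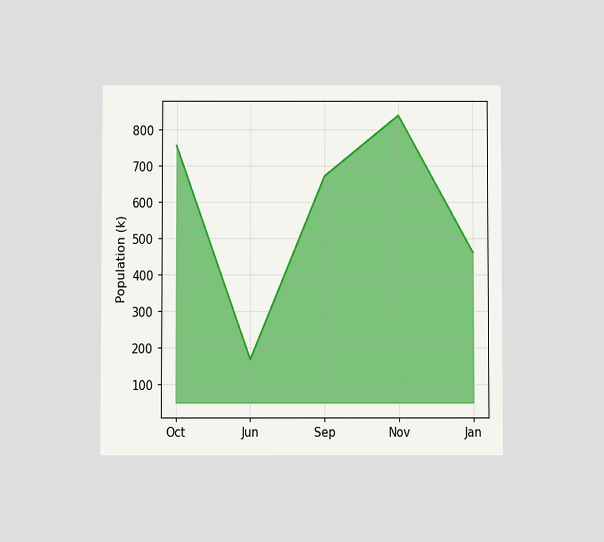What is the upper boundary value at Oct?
The chart is viewed slightly from below. At Oct the upper boundary is at 756k.

756k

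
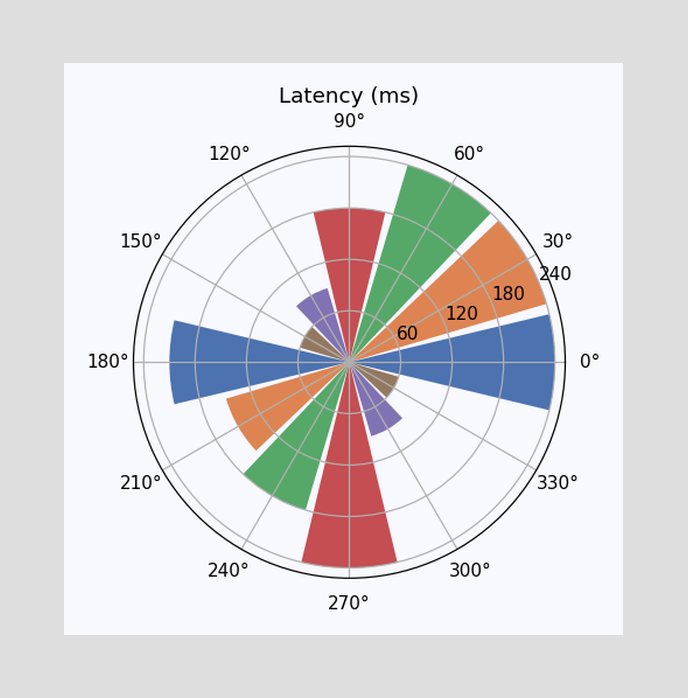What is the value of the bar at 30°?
The bar at 30° reaches 240ms on the radial axis.

240ms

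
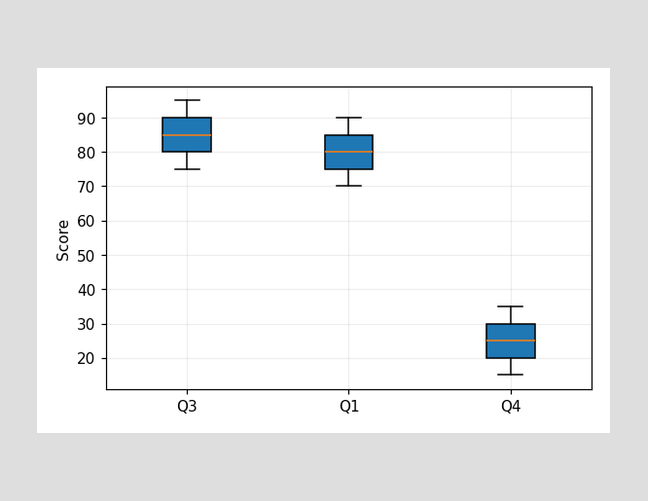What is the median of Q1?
80

The median line in the Q1 box sits at 80.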